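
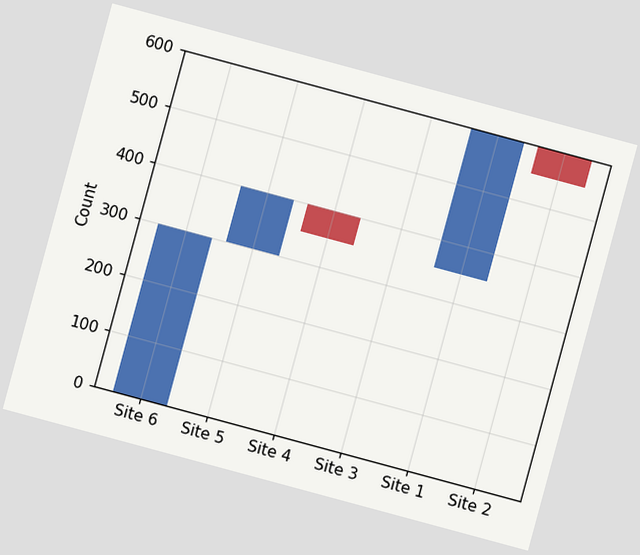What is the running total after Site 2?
550

The chart is tilted about 15° clockwise. After Site 2 the running total reaches 550.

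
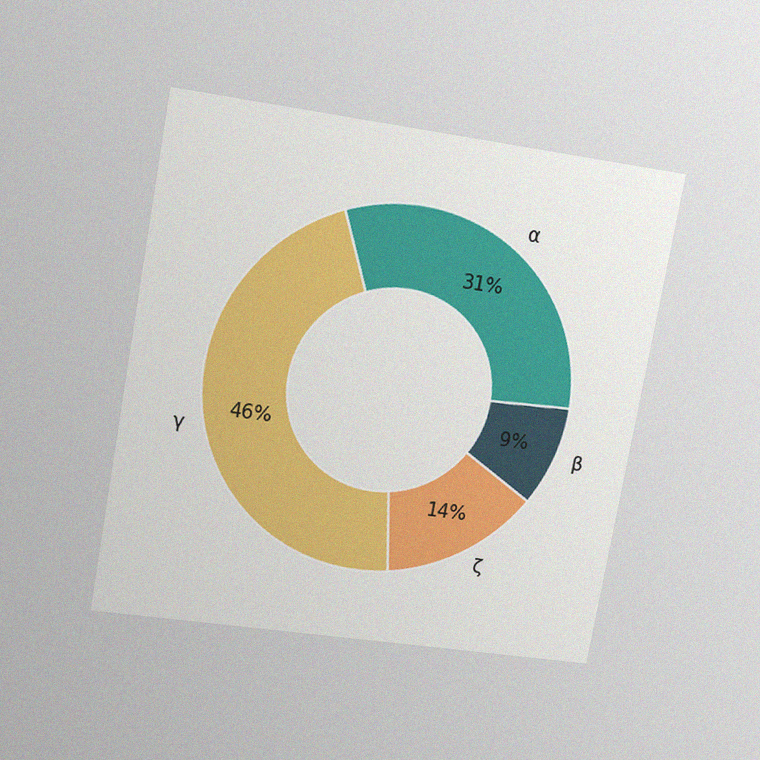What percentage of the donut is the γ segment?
46%

The chart is tilted about 10° clockwise and viewed at a slight angle, with some photo noise. The γ segment takes up 46% of the ring.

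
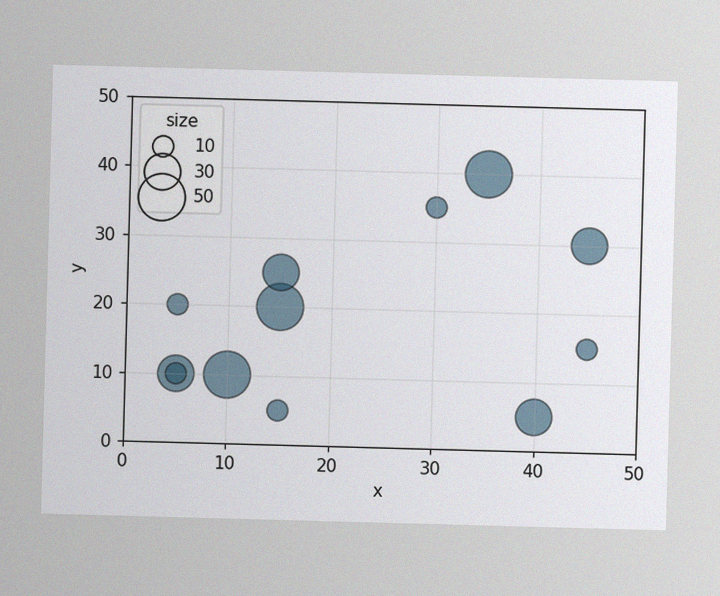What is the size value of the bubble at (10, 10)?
The image has some photo noise and uneven lighting. Matching the bubble at (10, 10) against the size legend gives 50.

50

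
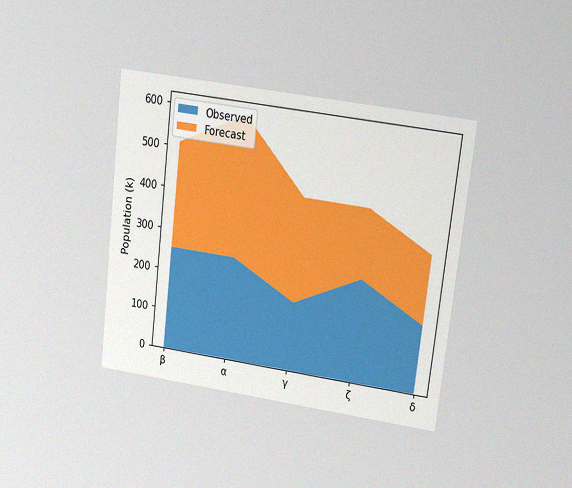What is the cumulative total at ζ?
The chart is tilted about 7° clockwise and viewed at a slight angle, with some photo noise. The stacked total at ζ reaches 425k.

425k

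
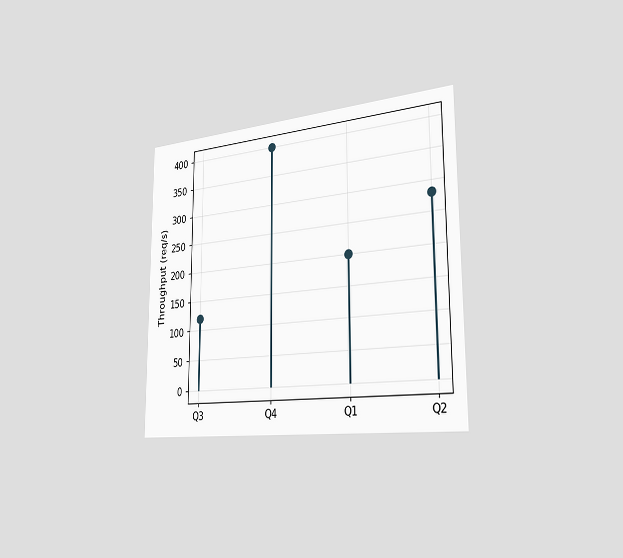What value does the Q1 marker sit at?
200req/s

The chart is viewed slightly from the right. The Q1 marker sits at 200req/s.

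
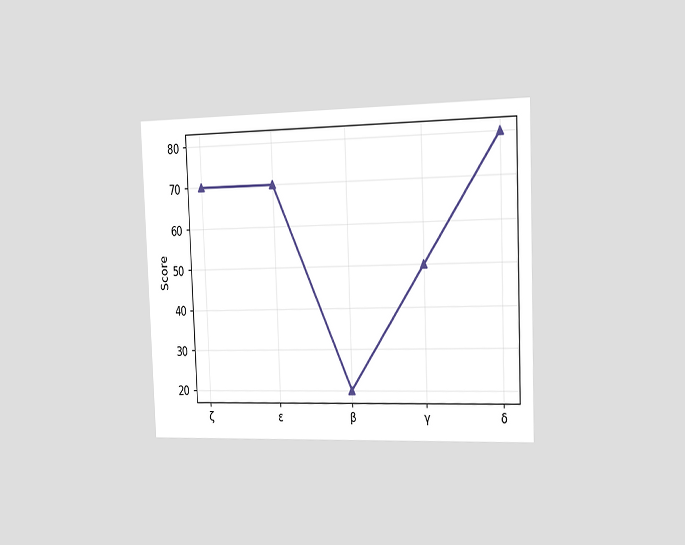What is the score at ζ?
70

The chart is tilted about 2° counter-clockwise and viewed slightly from the right. At ζ, the line is at 70.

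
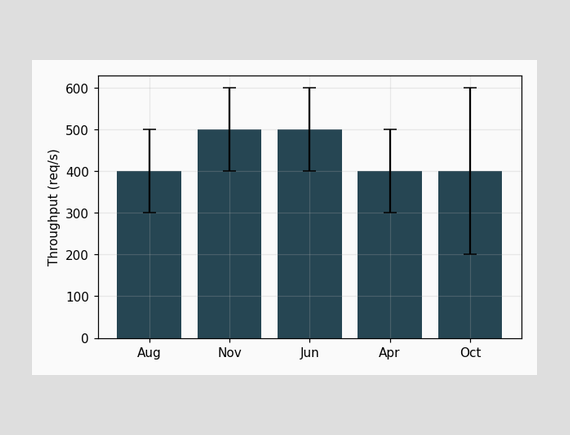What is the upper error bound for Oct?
The Oct bar's upper whisker reaches 600req/s.

600req/s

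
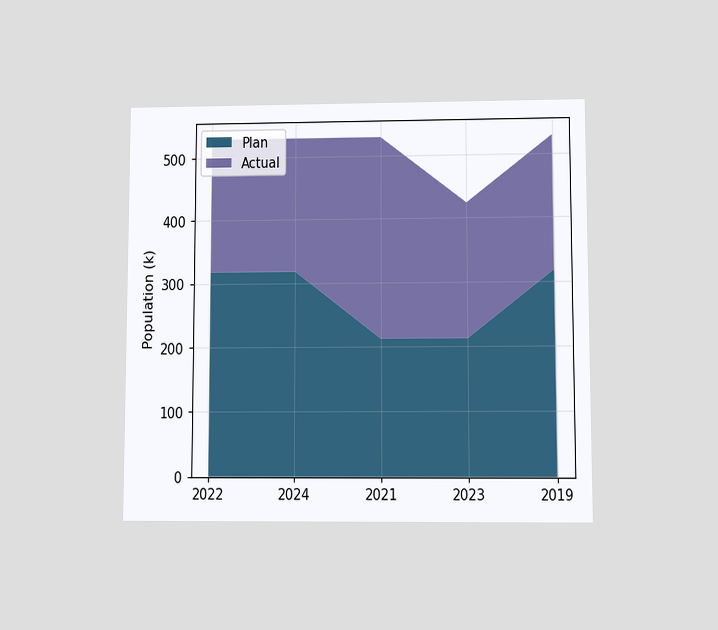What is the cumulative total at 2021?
The chart is viewed at a slight angle. The stacked total at 2021 reaches 530k.

530k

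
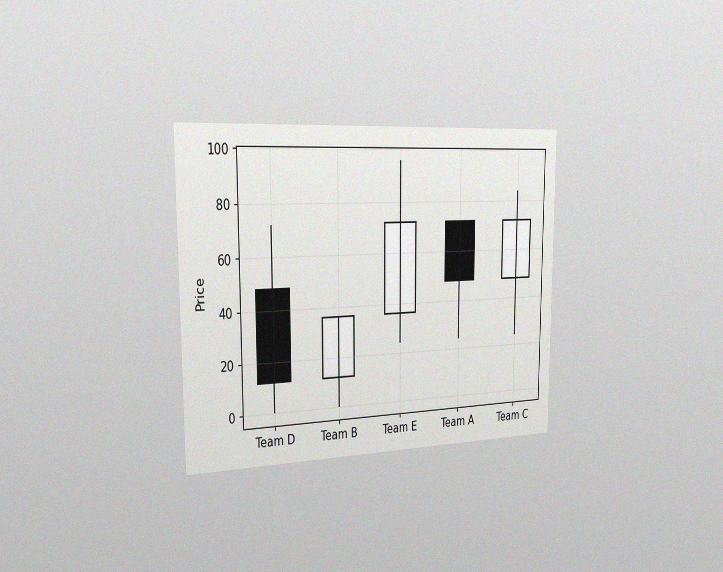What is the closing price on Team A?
48

The chart is viewed slightly from the left, with some photo noise. The Team A candle closes at 48.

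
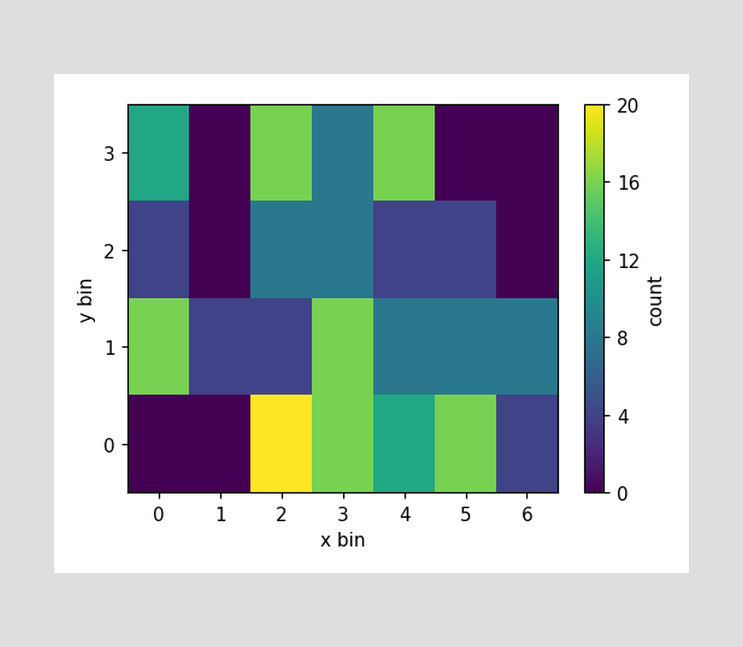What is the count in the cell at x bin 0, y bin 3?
12

Matching the cell (0, 3) against the colorbar gives 12.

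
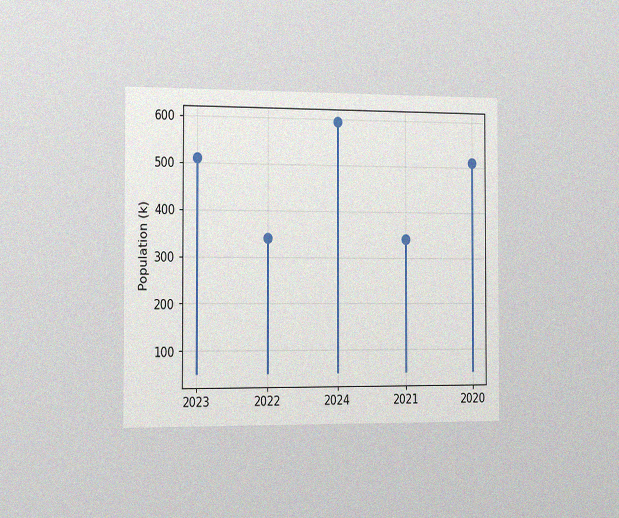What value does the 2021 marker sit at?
340k

The chart is viewed slightly from the left, with some photo noise. The 2021 marker sits at 340k.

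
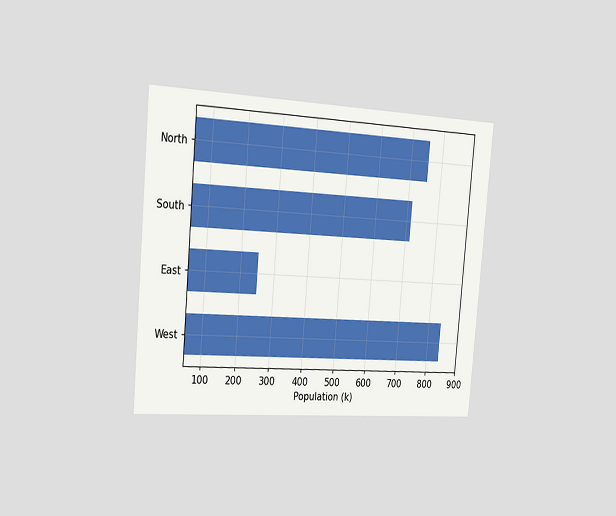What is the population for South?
The chart is tilted about 5° clockwise and viewed slightly from the left. Reading along the chart's x-axis, the South bar reaches 714k.

714k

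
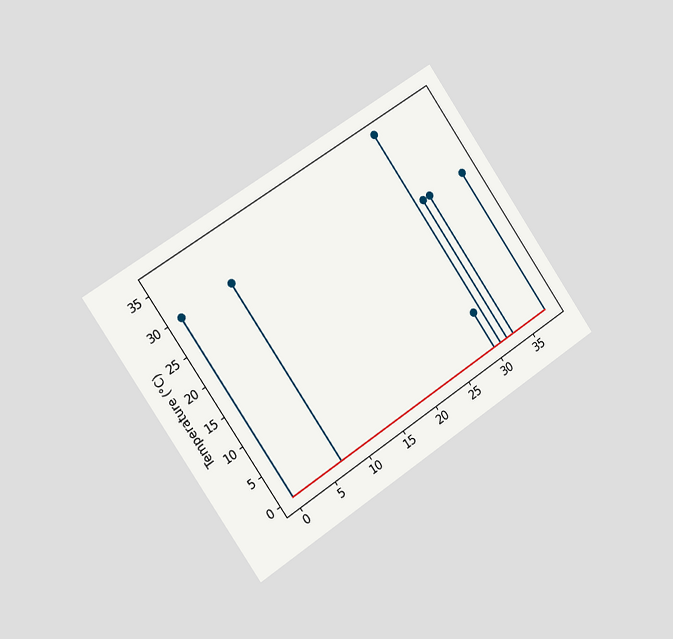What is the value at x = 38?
24°C

The chart is tilted about 34° counter-clockwise and viewed slightly from the left. The stem at x=38 reaches 24°C.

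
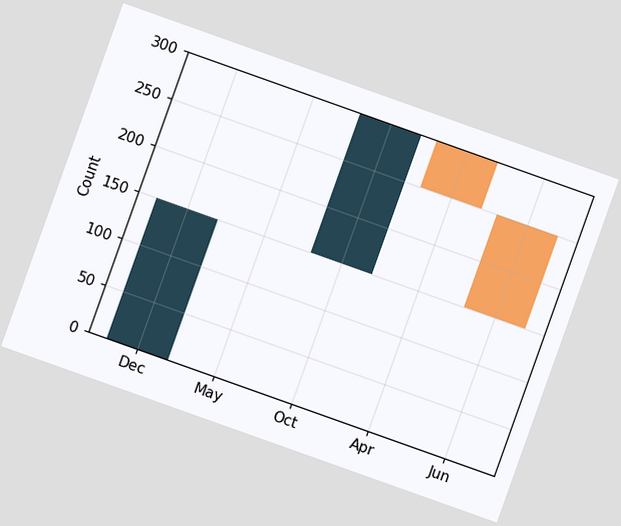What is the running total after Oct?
The chart is tilted about 20° clockwise. After Oct the running total reaches 300.

300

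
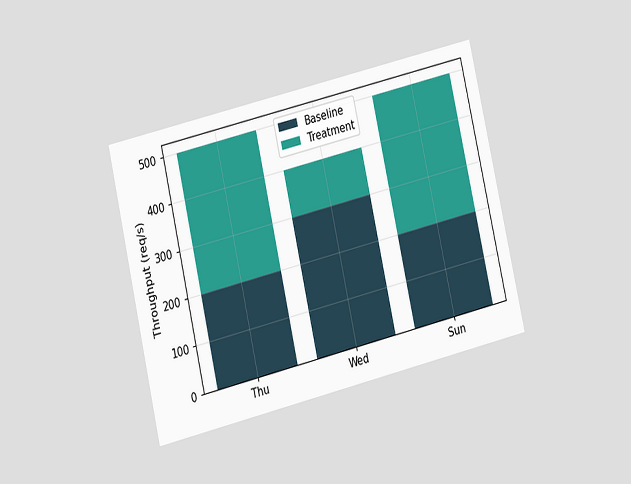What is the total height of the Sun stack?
500req/s

The chart is tilted about 13° counter-clockwise and viewed at a slight angle. The Sun stack's top reaches 500req/s on the y-axis.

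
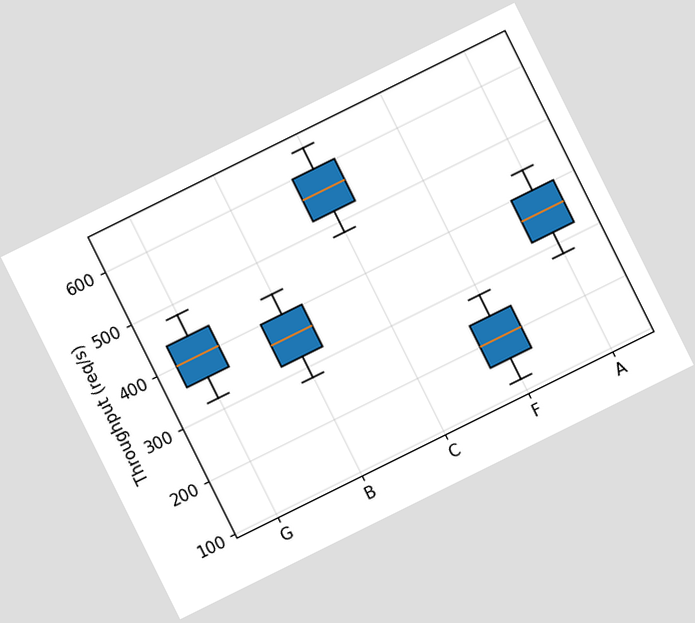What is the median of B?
360req/s

The chart is tilted about 26° counter-clockwise. The median line in the B box sits at 360req/s.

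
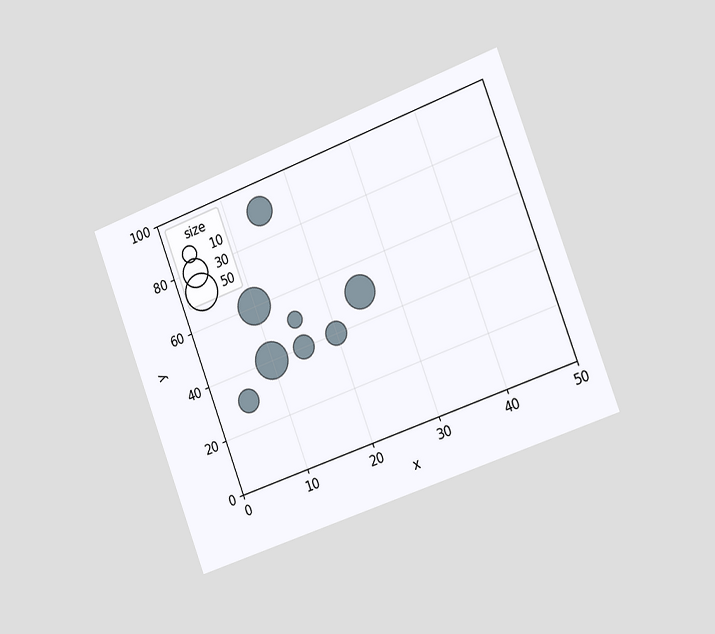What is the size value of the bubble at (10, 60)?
50

The chart is tilted about 20° counter-clockwise and viewed slightly from the right. Matching the bubble at (10, 60) against the size legend gives 50.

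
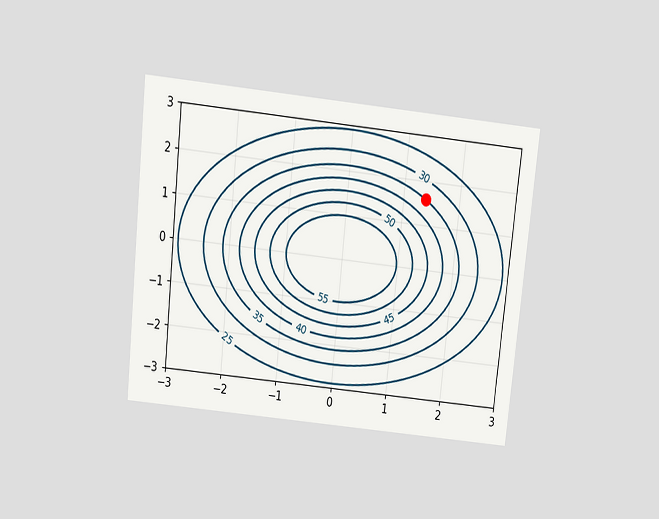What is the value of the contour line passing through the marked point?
35

The chart is tilted about 6° clockwise and viewed slightly from above. The marked point sits on the contour labelled 35.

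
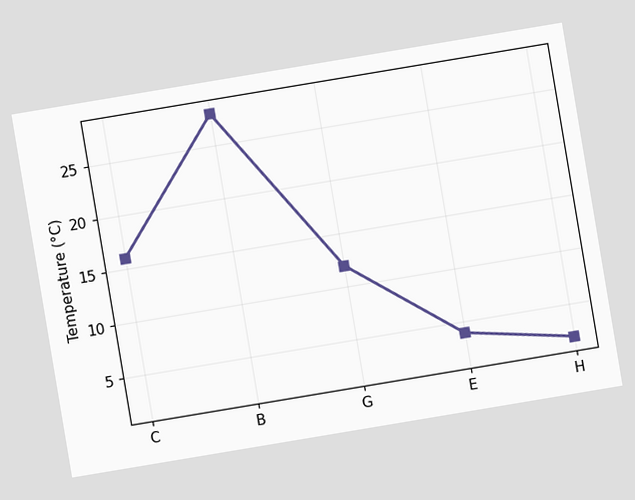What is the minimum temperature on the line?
2°C

The chart is tilted about 9° counter-clockwise. The lowest point is at H, and reading across to the y-axis gives 2°C.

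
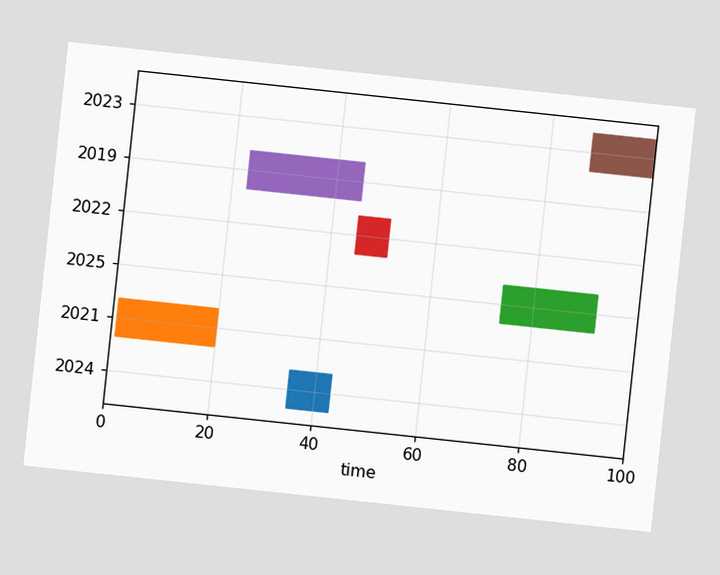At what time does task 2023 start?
The chart is tilted about 6° clockwise. The 2023 bar begins at t=88.

88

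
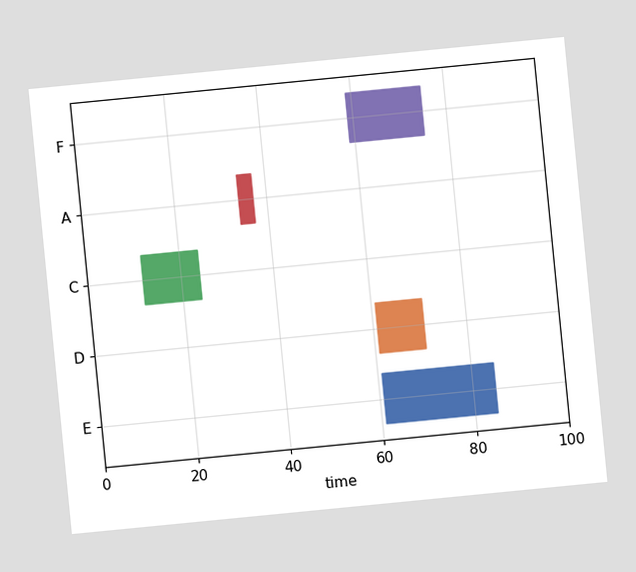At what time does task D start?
61

The chart is tilted about 6° counter-clockwise. The D bar begins at t=61.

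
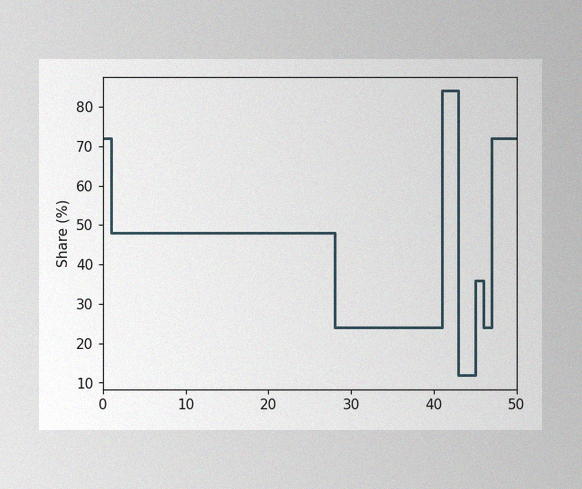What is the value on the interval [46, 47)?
The image has some photo noise and uneven lighting. On [46, 47) the step sits at 24%.

24%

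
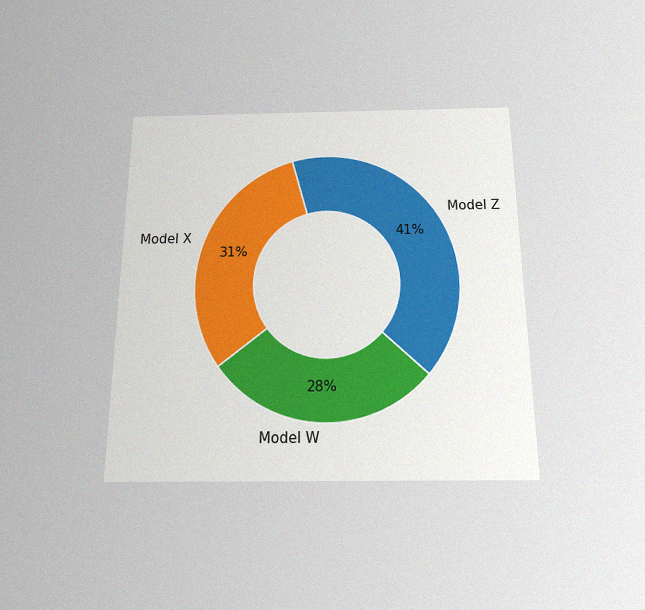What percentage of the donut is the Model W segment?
The chart is viewed slightly from below, with some photo noise. The Model W segment takes up 28% of the ring.

28%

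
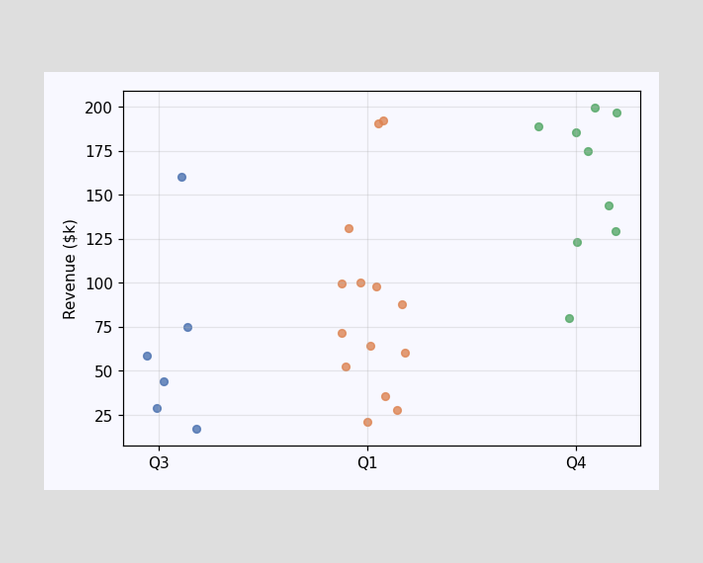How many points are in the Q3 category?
6

Counting the markers in the Q3 column gives 6.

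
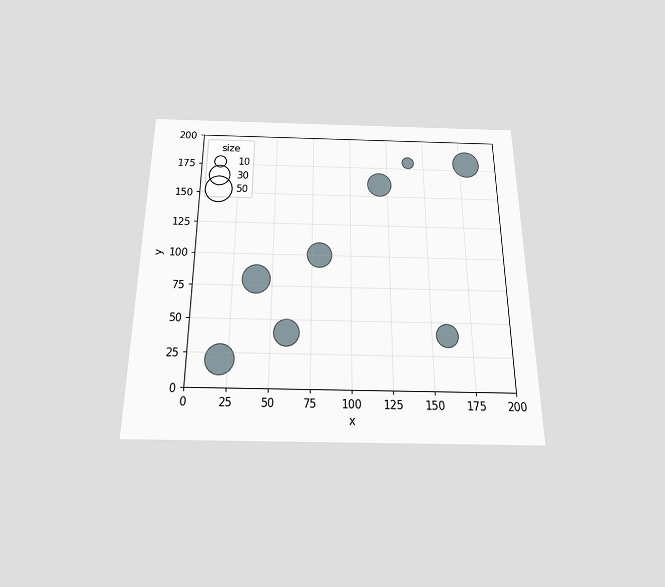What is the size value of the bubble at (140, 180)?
10

The chart is viewed slightly from below. Matching the bubble at (140, 180) against the size legend gives 10.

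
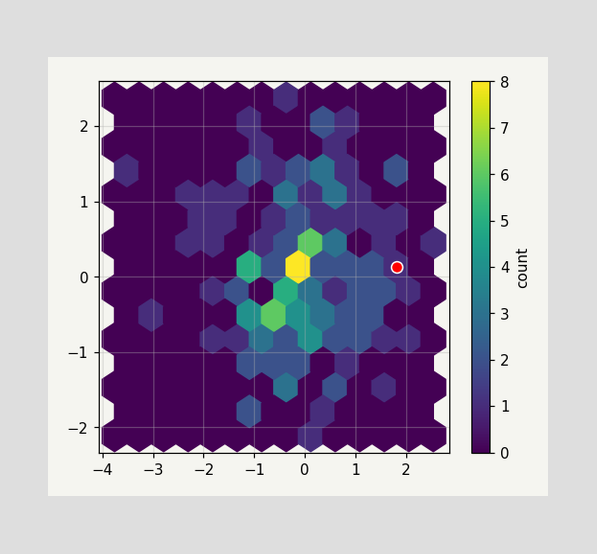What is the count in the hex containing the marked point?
The marked hex reads 1 on the colorbar.

1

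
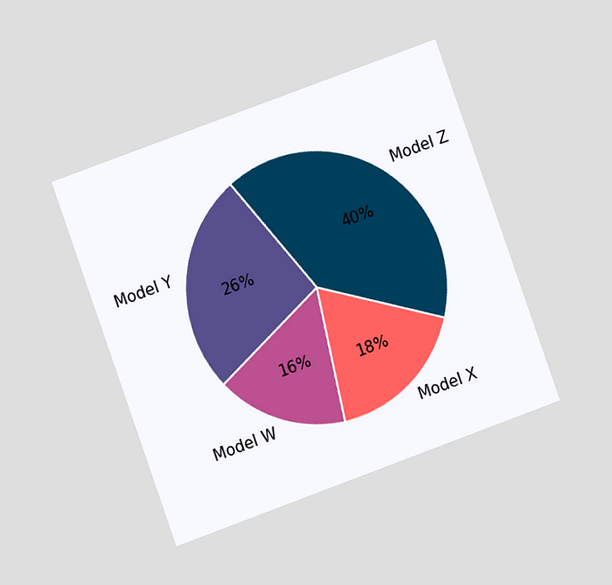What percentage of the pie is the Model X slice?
18%

The chart is tilted about 20° counter-clockwise and viewed at a slight angle. The Model X slice takes up 18% of the pie.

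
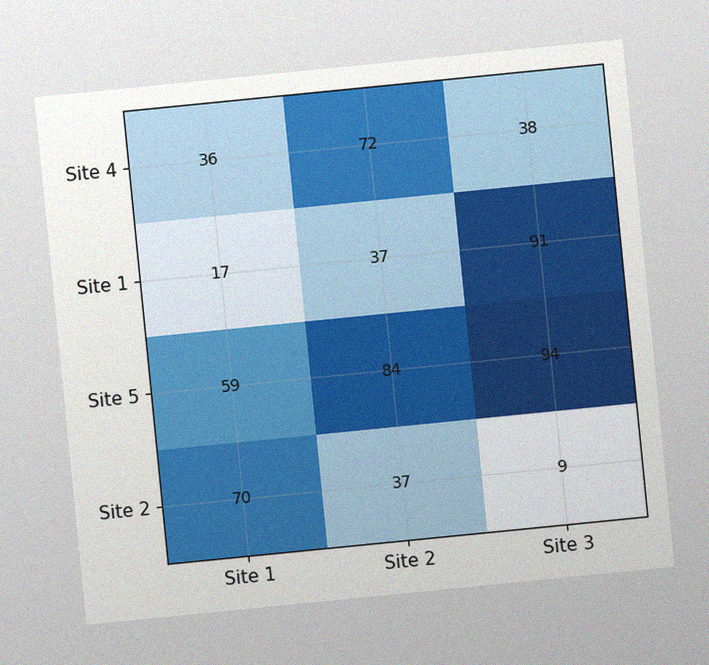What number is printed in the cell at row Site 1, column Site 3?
91

The chart is tilted about 6° counter-clockwise, with some photo noise. The (Site 1, Site 3) cell reads 91.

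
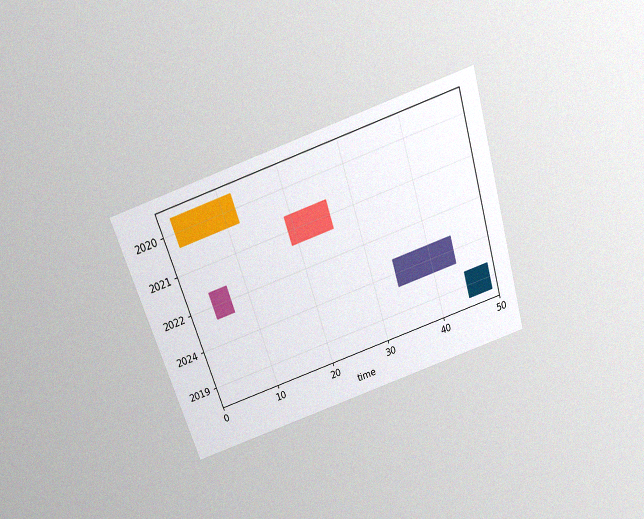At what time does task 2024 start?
The chart is tilted about 18° counter-clockwise and viewed slightly from above, with some photo noise. The 2024 bar begins at t=34.

34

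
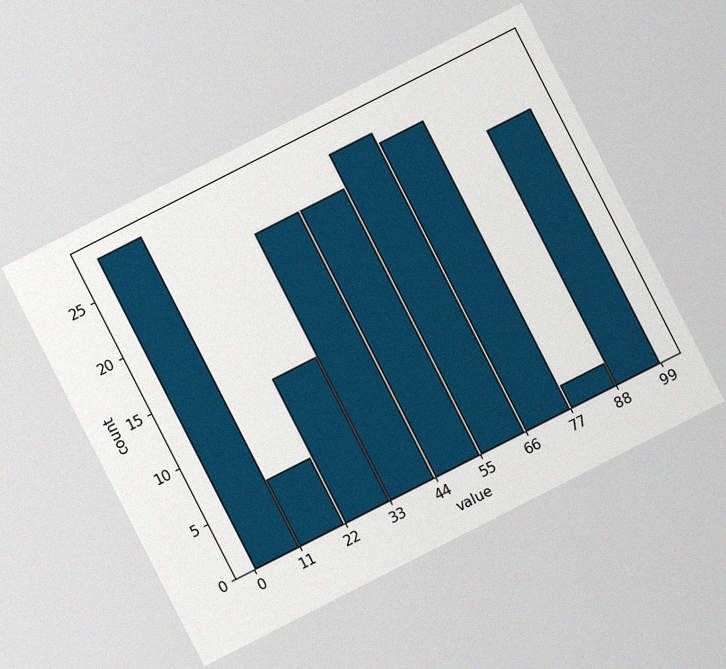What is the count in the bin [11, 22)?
The chart is tilted about 27° counter-clockwise, with some photo noise. The [11, 22) bin has height 6.

6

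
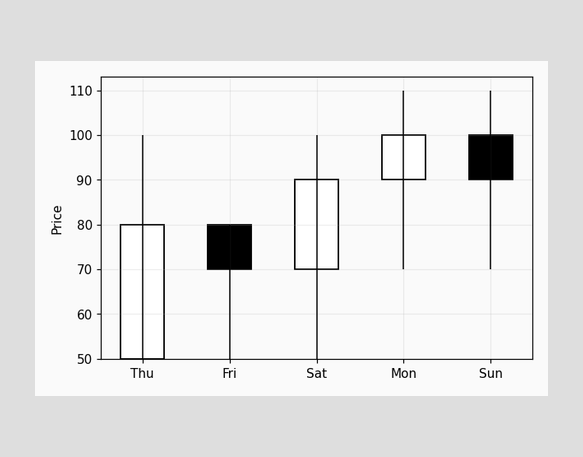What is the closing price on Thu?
The Thu candle closes at 80.

80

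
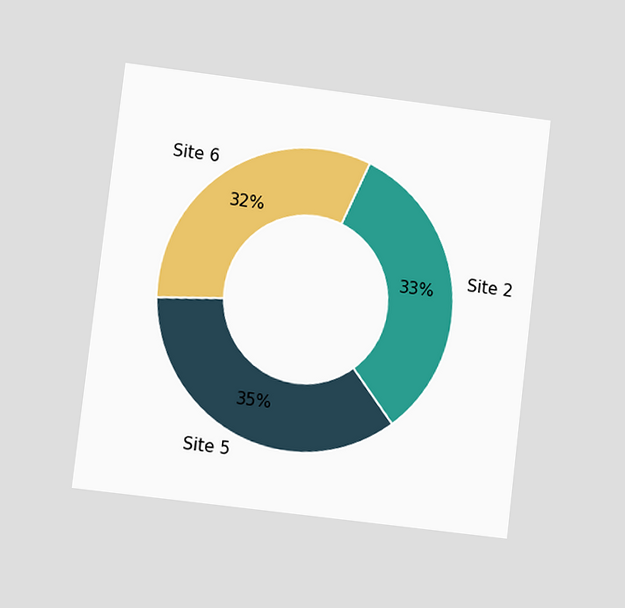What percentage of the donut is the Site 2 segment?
The chart is tilted about 7° clockwise and viewed at a slight angle. The Site 2 segment takes up 33% of the ring.

33%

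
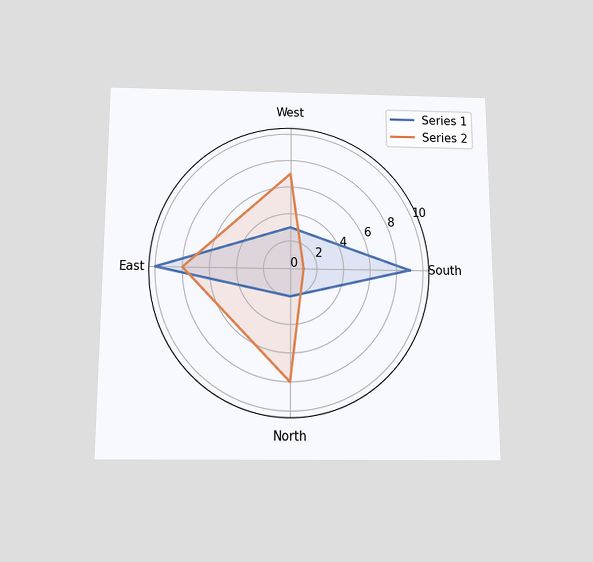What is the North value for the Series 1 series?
2

The chart is viewed slightly from below. On the North axis, Series 1 reaches 2.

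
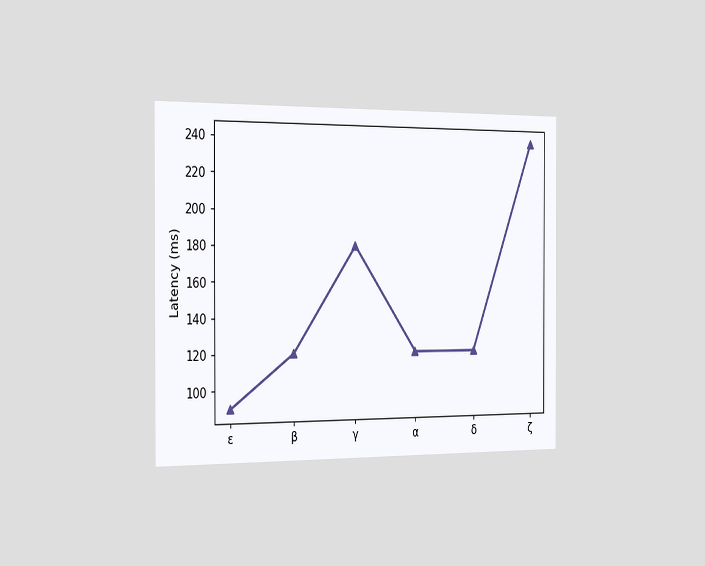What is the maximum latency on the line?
The chart is viewed slightly from the left. The highest point is at ζ, and reading across to the y-axis gives 240ms.

240ms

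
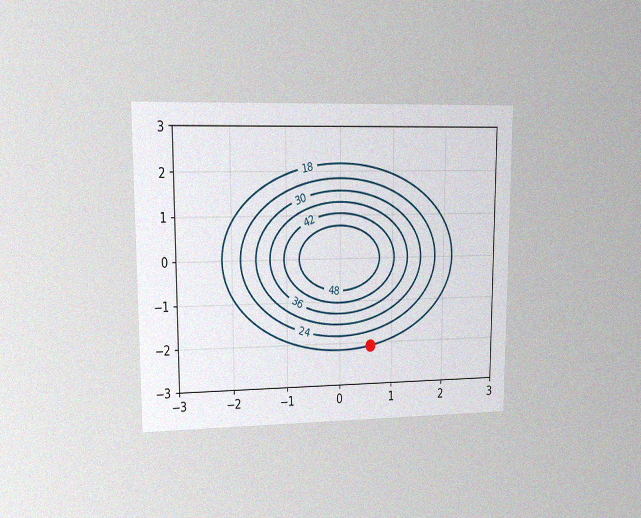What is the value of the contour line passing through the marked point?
18

The chart is viewed at a slight angle, with some photo noise. The marked point sits on the contour labelled 18.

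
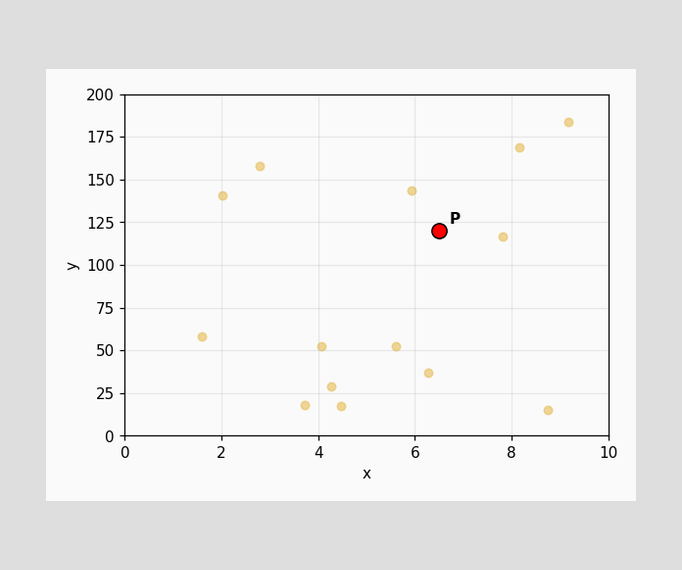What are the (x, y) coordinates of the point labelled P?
Following the gridlines from P to each axis, P sits at (6.5, 120).

(6.5, 120)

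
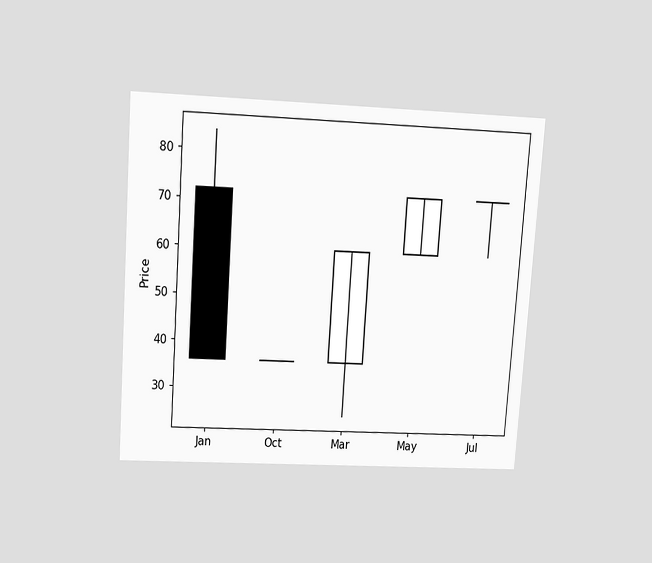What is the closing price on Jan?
The chart is tilted about 4° clockwise and viewed slightly from above. The Jan candle closes at 36.

36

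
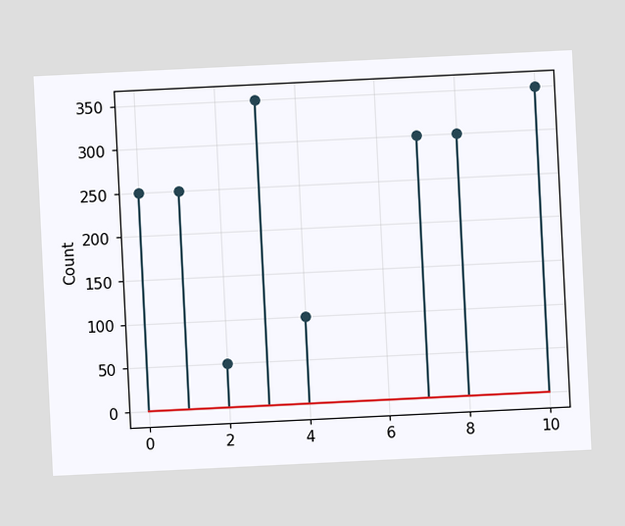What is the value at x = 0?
250

The chart is tilted about 3° counter-clockwise. The stem at x=0 reaches 250.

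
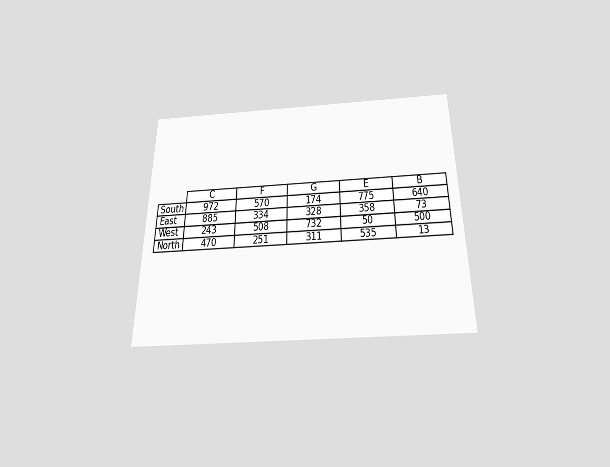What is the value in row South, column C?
972

The chart is viewed slightly from below. The (South, C) cell reads 972.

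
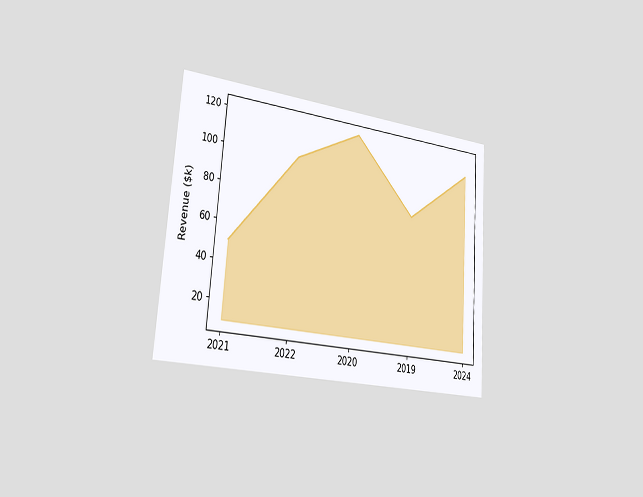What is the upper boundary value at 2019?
$80k

The chart is tilted about 4° clockwise and viewed slightly from the left. At 2019 the upper boundary is at $80k.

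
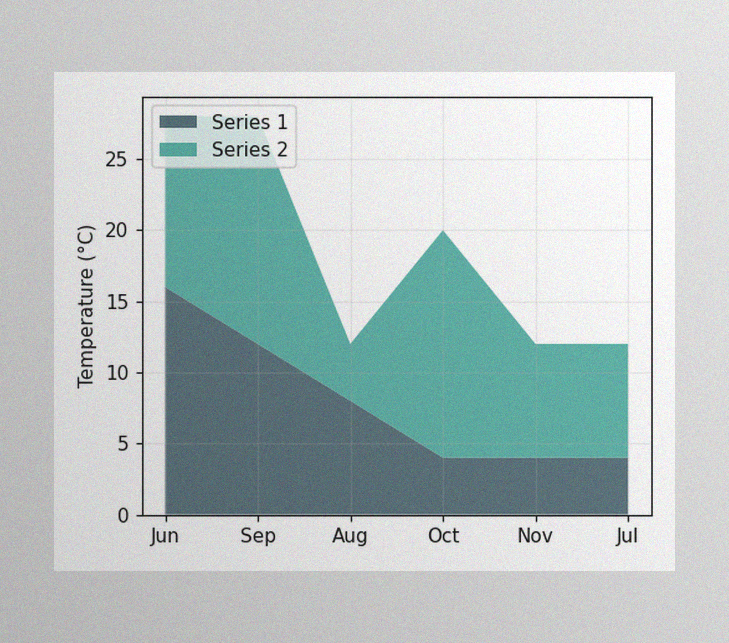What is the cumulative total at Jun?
28°C

The image has some photo noise and uneven lighting. The stacked total at Jun reaches 28°C.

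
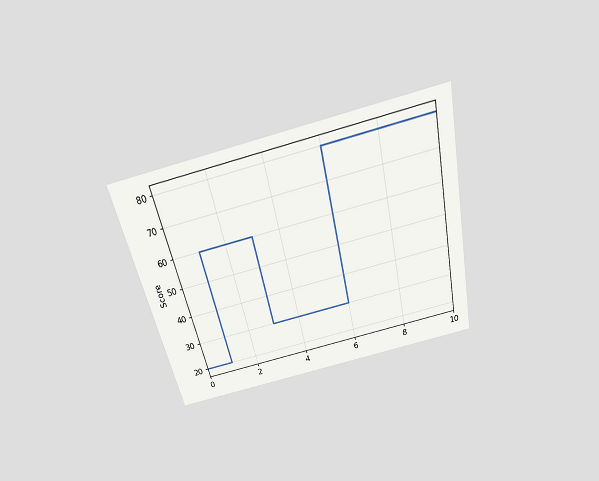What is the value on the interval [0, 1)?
20

The chart is tilted about 13° counter-clockwise and viewed slightly from above. On [0, 1) the step sits at 20.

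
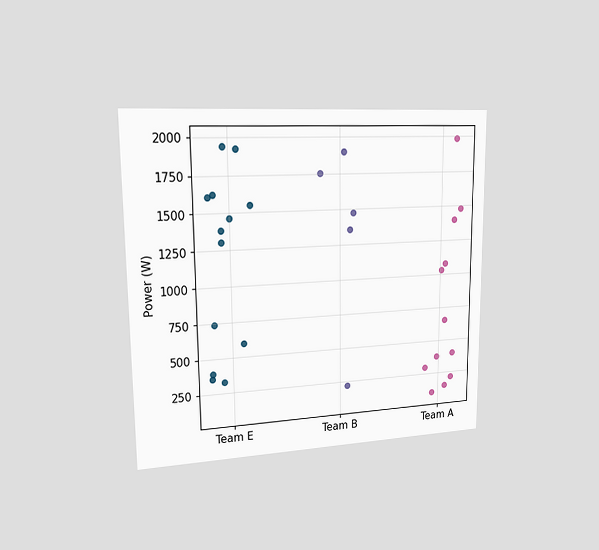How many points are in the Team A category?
The chart is viewed slightly from the left. Counting the markers in the Team A column gives 12.

12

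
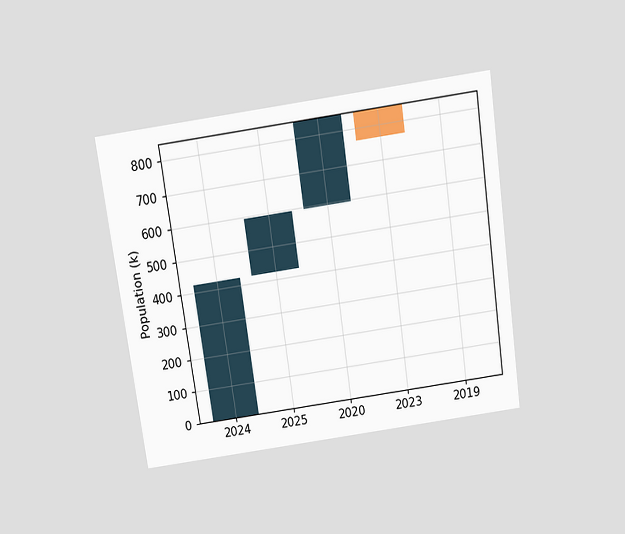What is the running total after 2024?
425k

The chart is tilted about 8° counter-clockwise and viewed slightly from above. After 2024 the running total reaches 425k.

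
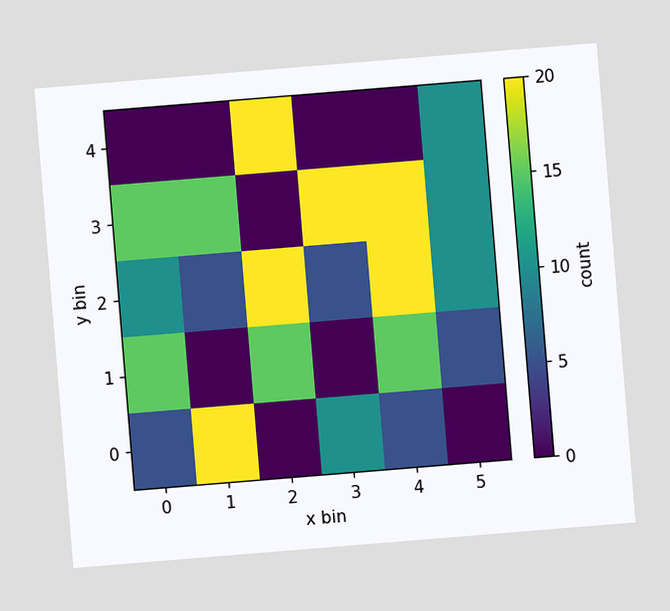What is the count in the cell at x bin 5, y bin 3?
10

The chart is tilted about 5° counter-clockwise. Matching the cell (5, 3) against the colorbar gives 10.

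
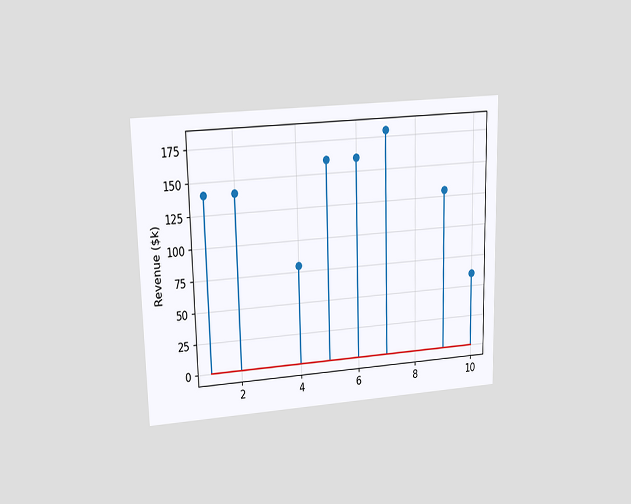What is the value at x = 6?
$160k

The chart is viewed at a slight angle. The stem at x=6 reaches $160k.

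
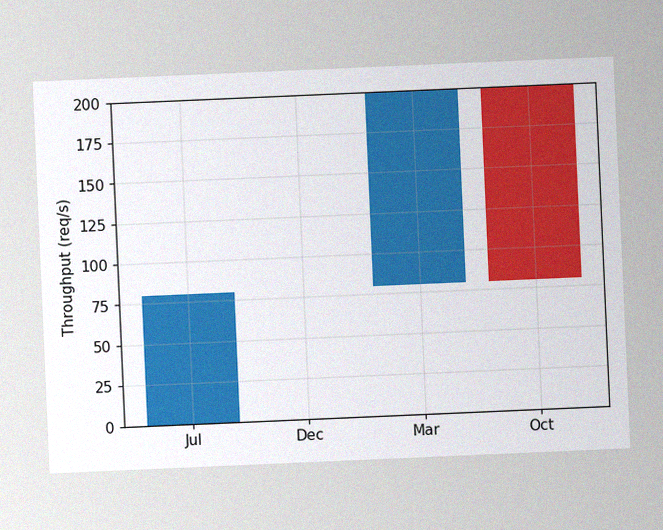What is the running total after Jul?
80req/s

The chart is tilted about 2° counter-clockwise, with some photo noise. After Jul the running total reaches 80req/s.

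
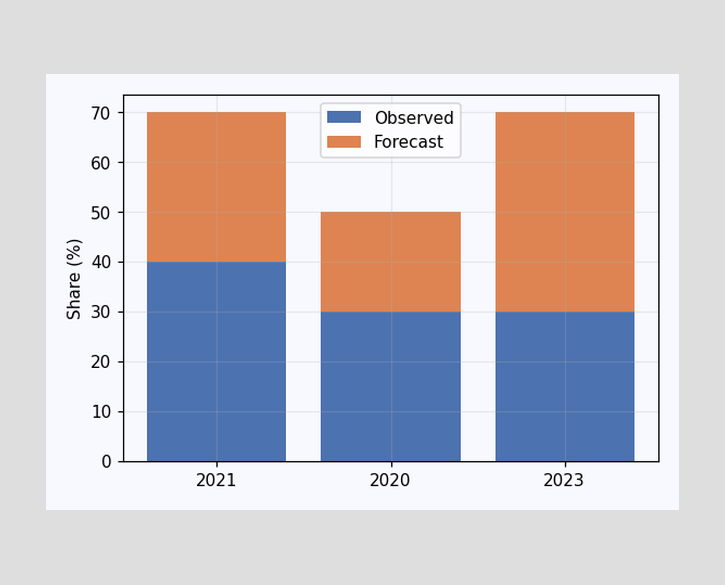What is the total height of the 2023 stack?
70%

The 2023 stack's top reaches 70% on the y-axis.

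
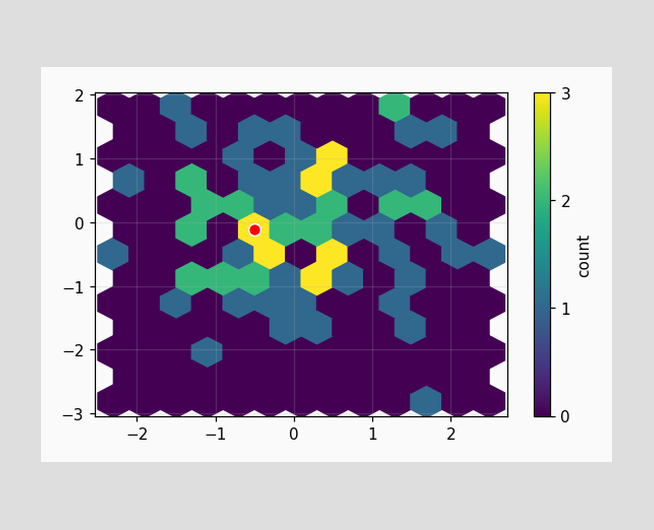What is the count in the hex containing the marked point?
The marked hex reads 3 on the colorbar.

3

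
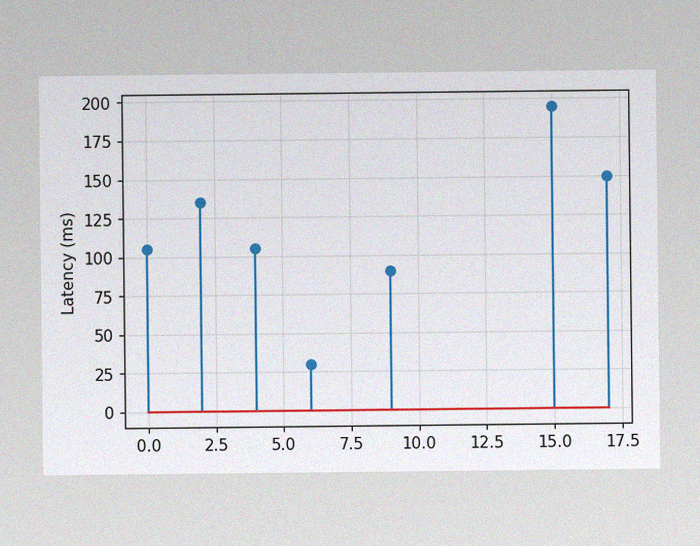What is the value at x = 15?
The image has some photo noise and uneven lighting. The stem at x=15 reaches 195ms.

195ms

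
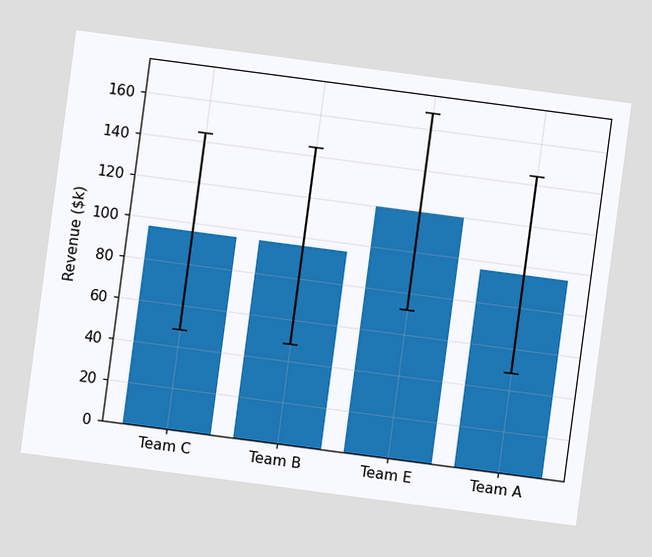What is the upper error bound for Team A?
$144k

The chart is tilted about 8° clockwise. The Team A bar's upper whisker reaches $144k.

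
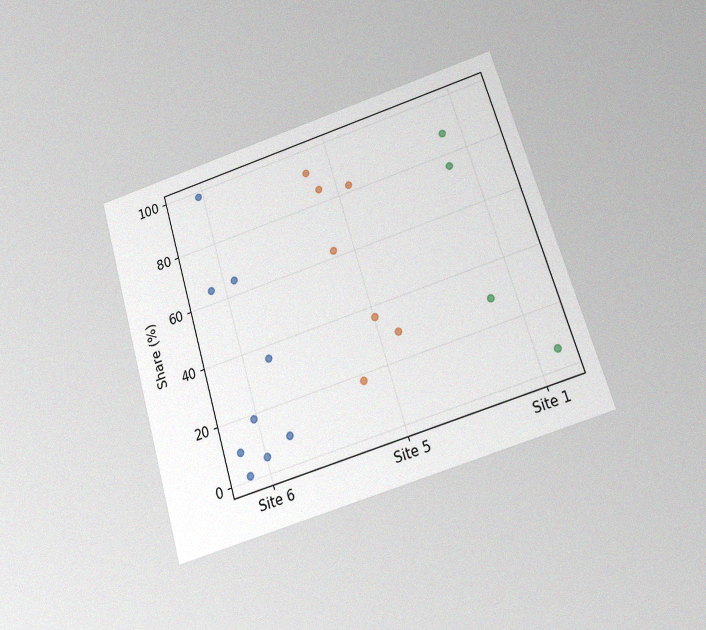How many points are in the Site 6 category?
9

The chart is tilted about 17° counter-clockwise and viewed at a slight angle, with some photo noise. Counting the markers in the Site 6 column gives 9.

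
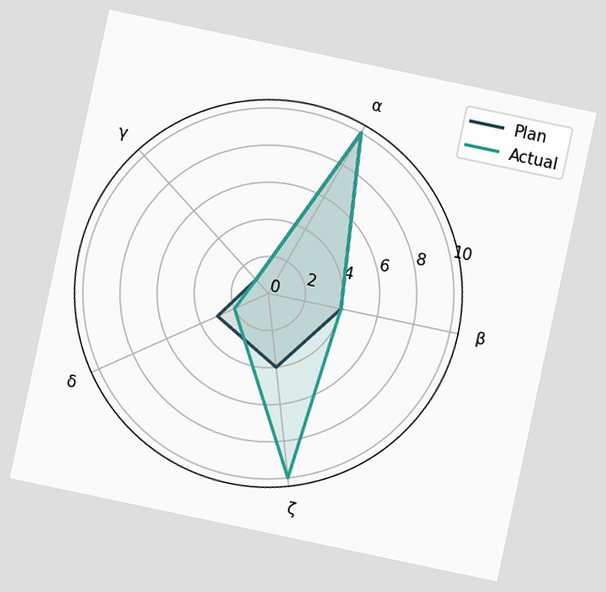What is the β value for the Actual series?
4

The chart is tilted about 12° clockwise. On the β axis, Actual reaches 4.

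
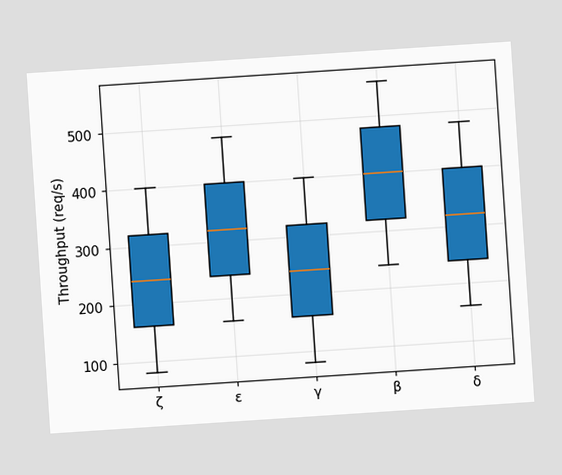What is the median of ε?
320req/s

The chart is tilted about 4° counter-clockwise. The median line in the ε box sits at 320req/s.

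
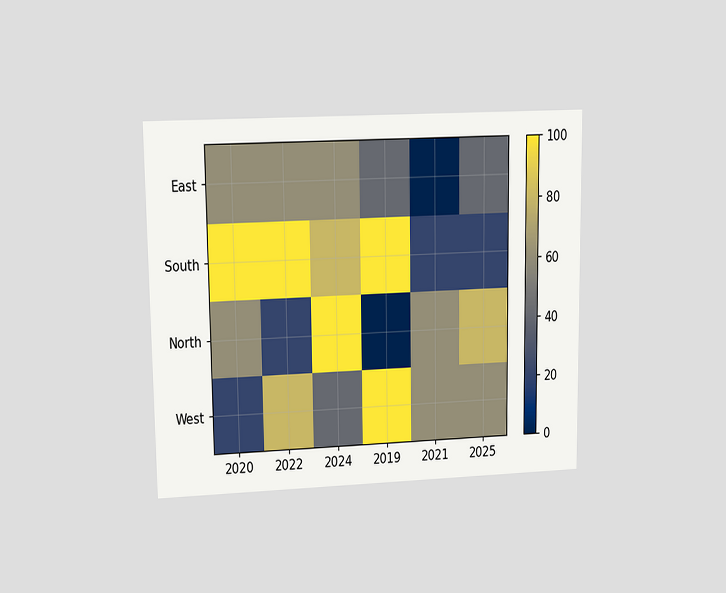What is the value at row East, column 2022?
The chart is viewed at a slight angle. Matching cell (East, 2022) against the colorbar gives 60.

60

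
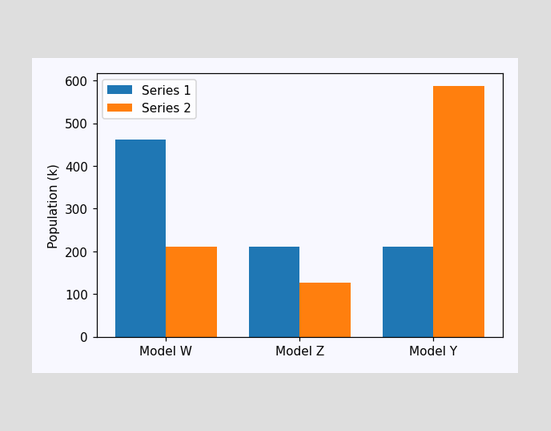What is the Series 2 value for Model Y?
588k

The Series 2 bar at Model Y reaches 588k on the y-axis.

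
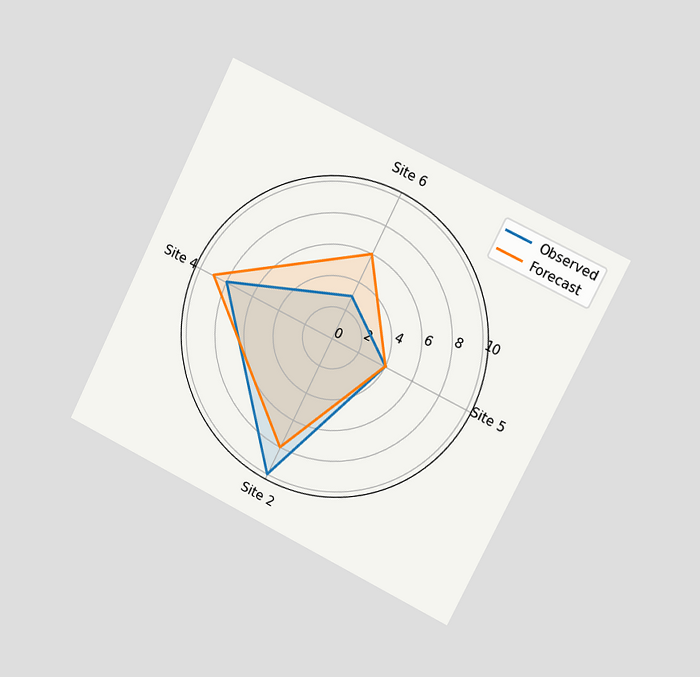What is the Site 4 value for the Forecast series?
9

The chart is tilted about 26° clockwise and viewed slightly from the right. On the Site 4 axis, Forecast reaches 9.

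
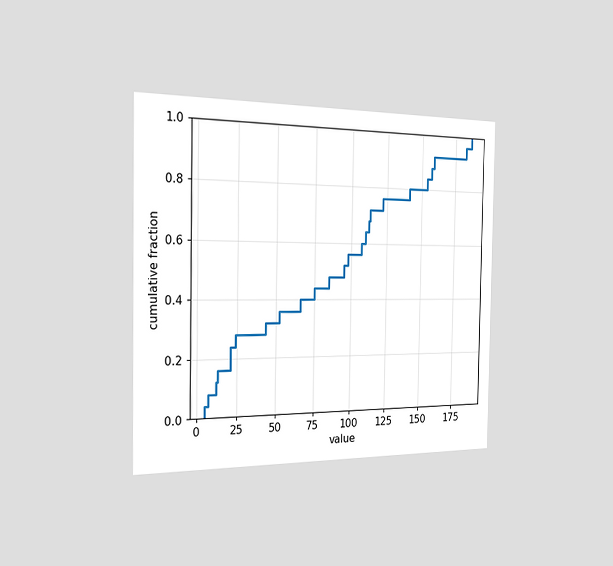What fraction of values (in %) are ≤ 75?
44%

The chart is viewed slightly from the left. At x=75 the ECDF step is at 44%.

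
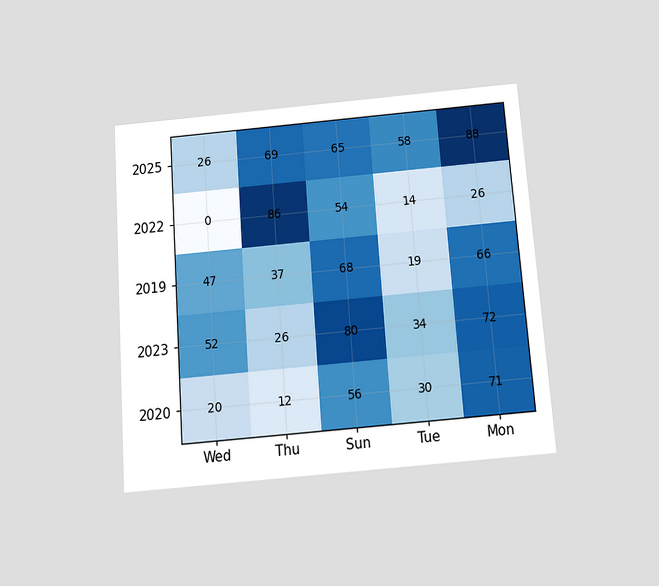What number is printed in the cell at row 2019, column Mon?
66

The chart is tilted about 4° counter-clockwise and viewed slightly from below. The (2019, Mon) cell reads 66.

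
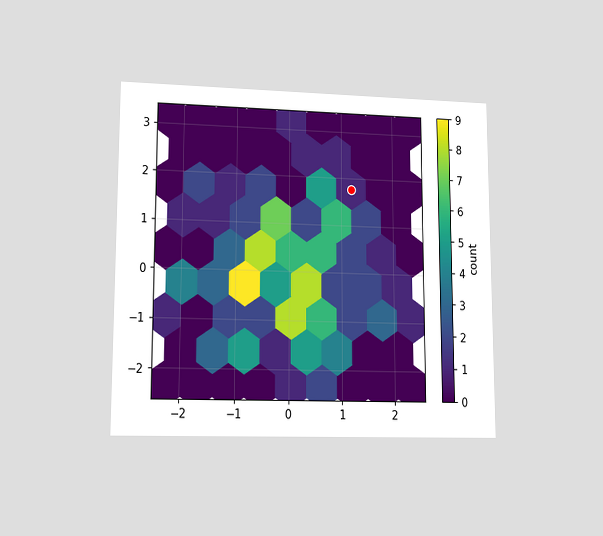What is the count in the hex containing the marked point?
1

The chart is viewed at a slight angle. The marked hex reads 1 on the colorbar.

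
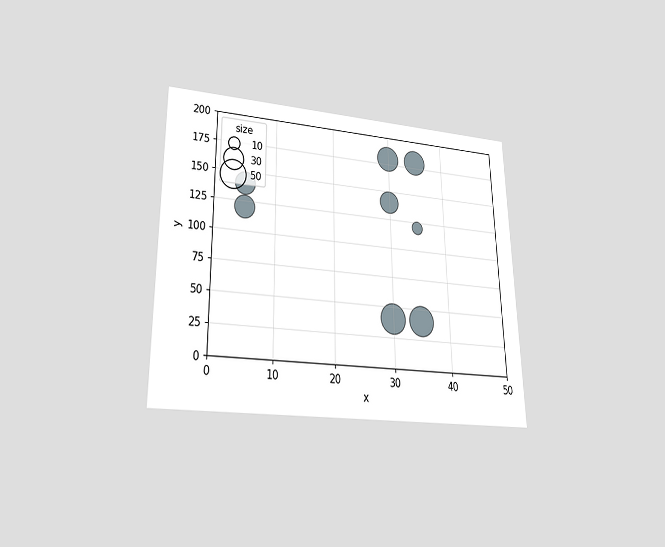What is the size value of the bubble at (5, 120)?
30

The chart is viewed slightly from below. Matching the bubble at (5, 120) against the size legend gives 30.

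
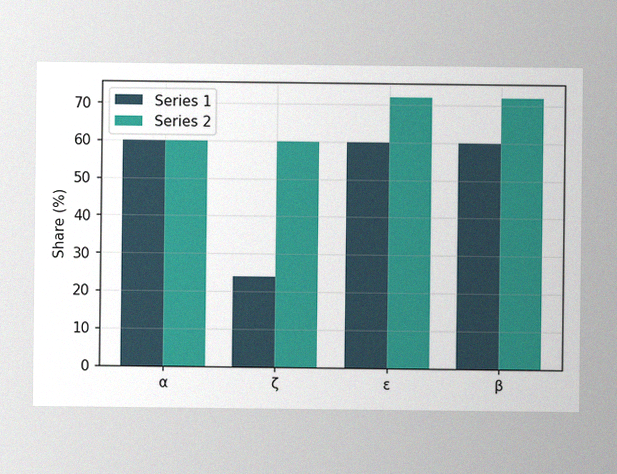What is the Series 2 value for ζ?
60%

The image has some photo noise and uneven lighting. The Series 2 bar at ζ reaches 60% on the y-axis.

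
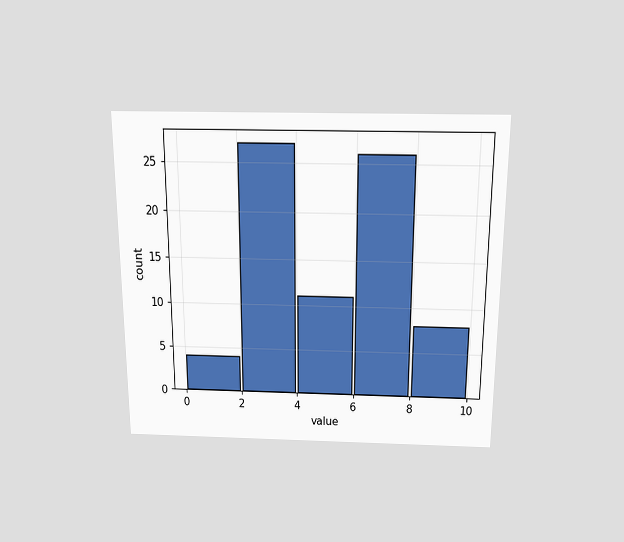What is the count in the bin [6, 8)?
The chart is viewed slightly from above. The [6, 8) bin has height 26.

26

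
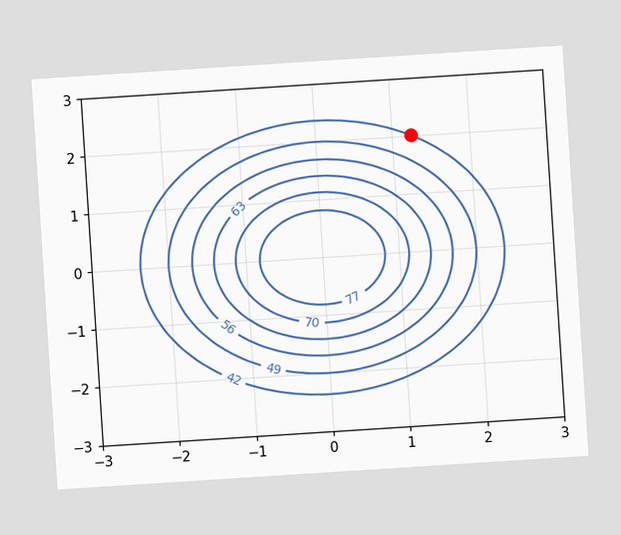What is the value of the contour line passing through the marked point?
42

The chart is tilted about 4° counter-clockwise. The marked point sits on the contour labelled 42.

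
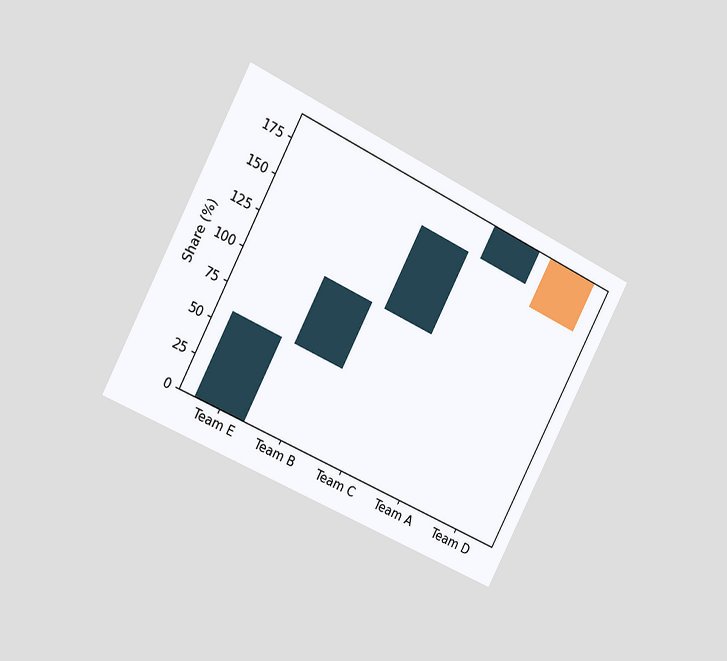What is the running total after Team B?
The chart is tilted about 27° clockwise and viewed slightly from the left. After Team B the running total reaches 108%.

108%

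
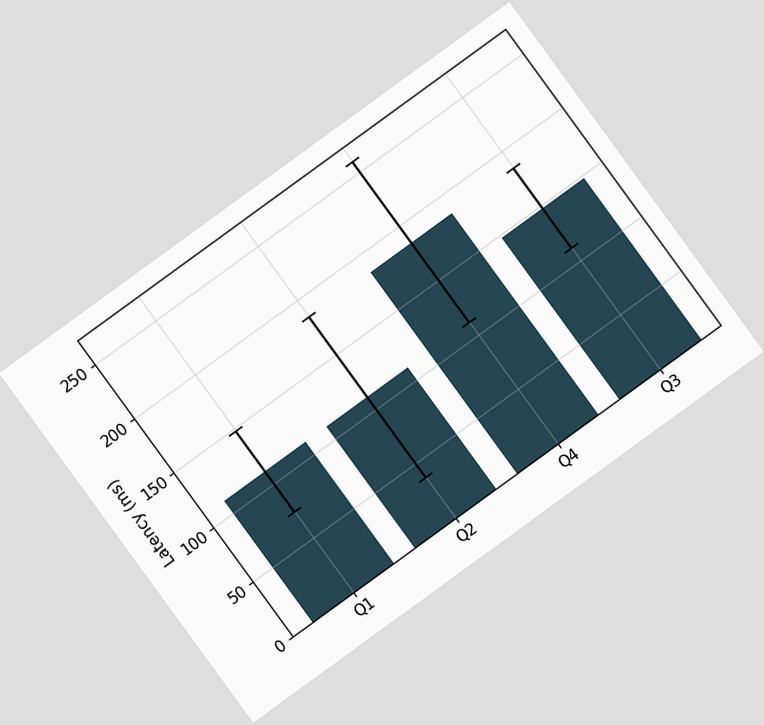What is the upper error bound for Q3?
185ms

The chart is tilted about 36° counter-clockwise. The Q3 bar's upper whisker reaches 185ms.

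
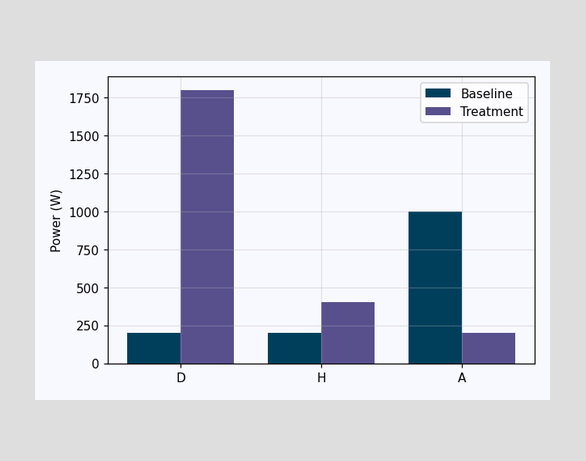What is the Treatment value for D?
The Treatment bar at D reaches 1800W on the y-axis.

1800W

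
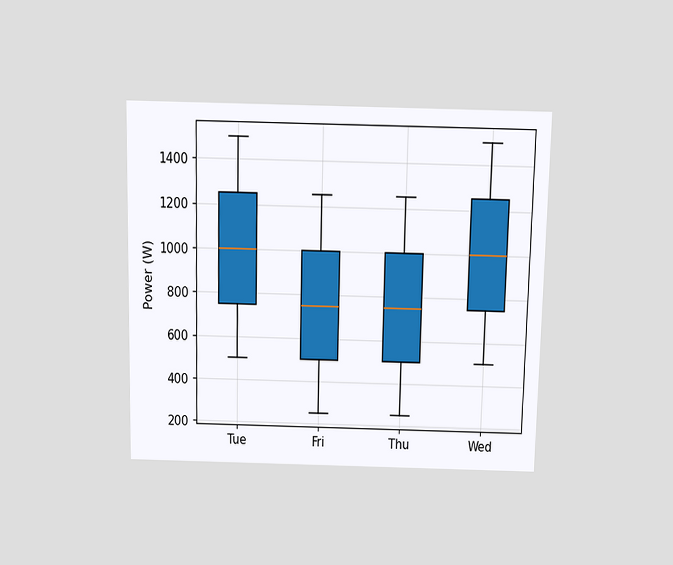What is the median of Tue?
The chart is viewed slightly from above. The median line in the Tue box sits at 1000W.

1000W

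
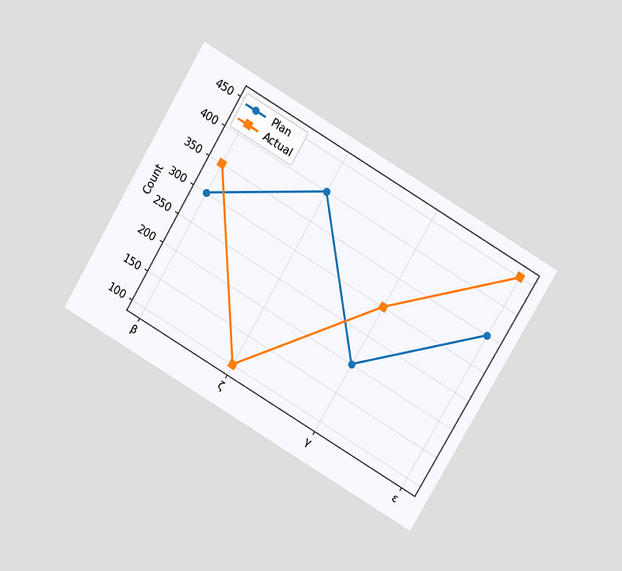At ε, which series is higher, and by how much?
The chart is tilted about 31° clockwise and viewed slightly from above. At ε, Actual sits above the other line by 100.

Actual, by 100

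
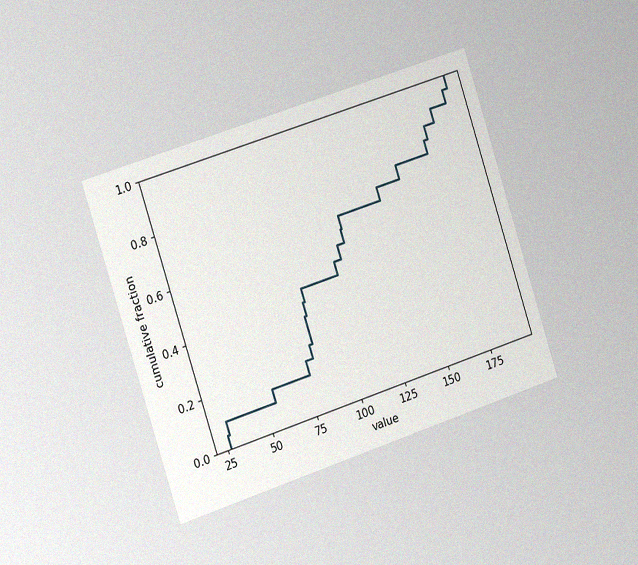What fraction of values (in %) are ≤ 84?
40%

The chart is tilted about 18° counter-clockwise and viewed slightly from the left, with some photo noise. At x=84 the ECDF step is at 40%.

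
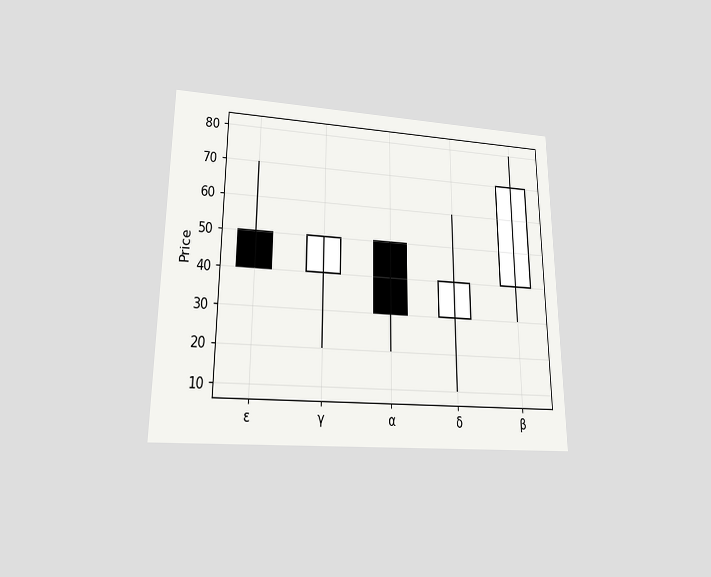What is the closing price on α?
The chart is viewed at a slight angle. The α candle closes at 30.

30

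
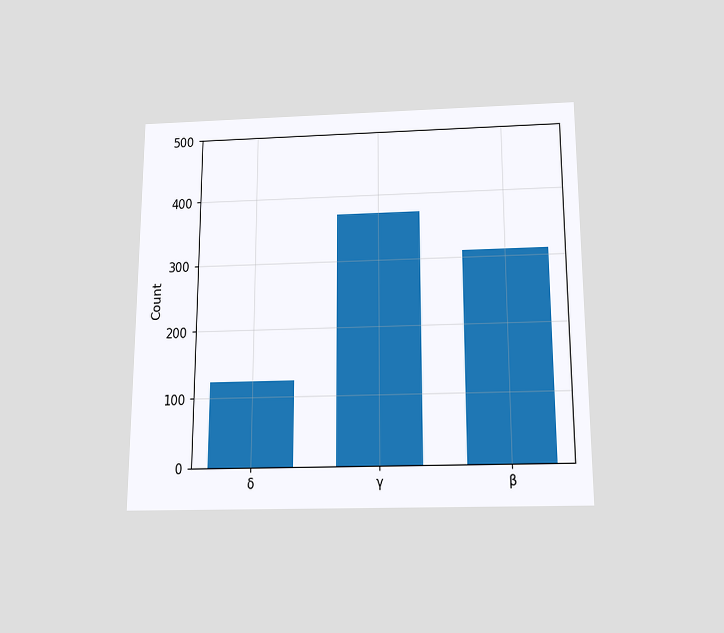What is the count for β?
The chart is viewed slightly from below. Reading along the chart's y-axis, the β bar reaches 310.

310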